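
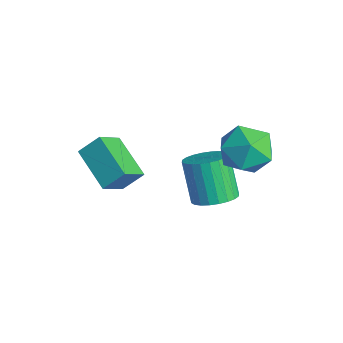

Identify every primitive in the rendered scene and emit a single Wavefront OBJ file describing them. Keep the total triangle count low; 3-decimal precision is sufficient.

v 1.698 1.268 -3.627
v 2.416 1.739 -3.22
v 1.4 1.843 -1.547
v 0.682 1.372 -1.953
v 2.215 2.018 -3.359
v 1.2 2.123 -1.686
v 1.936 2.183 -3.539
v 0.921 2.287 -1.866
v 1.621 2.209 -3.732
v 0.605 2.313 -2.059
v 1.317 2.091 -3.909
v 0.301 2.195 -2.236
v 1.071 1.848 -4.043
v 0.056 1.952 -2.37
v 0.921 1.517 -4.114
v -0.095 1.621 -2.44
v 0.889 1.148 -4.11
v -0.127 1.252 -2.437
v 0.98 0.797 -4.033
v -0.036 0.901 -2.36
v 1.18 0.517 -3.894
v 0.165 0.622 -2.221
v 1.459 0.353 -3.714
v 0.444 0.457 -2.041
v 1.775 0.327 -3.521
v 0.759 0.431 -1.848
v 2.079 0.445 -3.344
v 1.063 0.549 -1.671
v 2.324 0.688 -3.21
v 1.309 0.792 -1.537
v 2.475 1.019 -3.14
v 1.459 1.123 -1.466
v 2.507 1.388 -3.143
v 1.491 1.492 -1.47
v -1.562 -2.171 -1.99
v -1.093 -3.212 -1.064
v -1.309 -1.364 -1.21
v -0.841 -2.406 -0.284
v 0.301 -2.014 -2.756
v 0.769 -3.056 -1.83
v 0.553 -1.208 -1.976
v 1.022 -2.249 -1.05
v 2.819 2.128 1.374
v 3.857 2.3 1.926
v 3.543 0.58 0.494
v 4.581 0.752 1.046
v 3.628 0.409 1.667
v 3.18 1.366 2.211
v 4.22 1.514 0.209
v 3.772 2.471 0.753
v 4.723 1.92 1.206
v 4.357 1.238 2.107
v 3.043 1.642 0.313
v 2.677 0.96 1.214
f 2 1 5
f 2 5 3
f 3 5 6
f 3 6 4
f 5 1 7
f 5 7 6
f 6 7 8
f 6 8 4
f 7 1 9
f 7 9 8
f 8 9 10
f 8 10 4
f 9 1 11
f 9 11 10
f 10 11 12
f 10 12 4
f 11 1 13
f 11 13 12
f 12 13 14
f 12 14 4
f 13 1 15
f 13 15 14
f 14 15 16
f 14 16 4
f 15 1 17
f 15 17 16
f 16 17 18
f 16 18 4
f 17 1 19
f 17 19 18
f 18 19 20
f 18 20 4
f 19 1 21
f 19 21 20
f 20 21 22
f 20 22 4
f 21 1 23
f 21 23 22
f 22 23 24
f 22 24 4
f 23 1 25
f 23 25 24
f 24 25 26
f 24 26 4
f 25 1 27
f 25 27 26
f 26 27 28
f 26 28 4
f 27 1 29
f 27 29 28
f 28 29 30
f 28 30 4
f 29 1 31
f 29 31 30
f 30 31 32
f 30 32 4
f 31 1 33
f 31 33 32
f 32 33 34
f 32 34 4
f 33 1 2
f 33 2 34
f 34 2 3
f 34 3 4
f 36 38 35
f 39 36 35
f 35 38 37
f 37 39 35
f 36 42 38
f 40 36 39
f 40 42 36
f 38 42 37
f 41 39 37
f 37 42 41
f 41 40 39
f 42 40 41
f 43 54 48
f 43 48 44
f 43 44 50
f 43 50 53
f 43 53 54
f 44 48 52
f 48 54 47
f 54 53 45
f 53 50 49
f 50 44 51
f 46 52 47
f 46 47 45
f 46 45 49
f 46 49 51
f 46 51 52
f 47 52 48
f 45 47 54
f 49 45 53
f 51 49 50
f 52 51 44



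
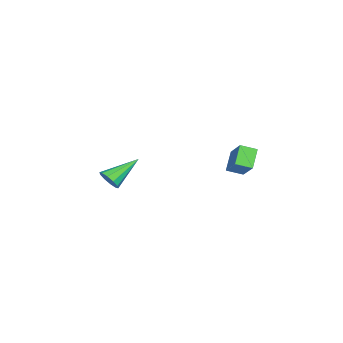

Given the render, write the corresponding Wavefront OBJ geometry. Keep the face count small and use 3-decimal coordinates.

v -2.089 -3.392 -3.438
v -1.516 -3.088 -3.232
v -3.171 -2.068 -2.382
v -1.639 -2.904 -3.589
v -1.934 -2.906 -3.888
v -2.288 -3.094 -4.016
v -2.566 -3.396 -3.922
v -2.661 -3.696 -3.644
v -2.538 -3.88 -3.287
v -2.243 -3.877 -2.987
v -1.889 -3.69 -2.86
v -1.611 -3.388 -2.953
v 1.146 2.678 -0.929
v 0.298 2.825 -0.078
v 0.994 3.484 -1.22
v 0.145 3.631 -0.369
v 2.135 3.189 -0.031
v 1.286 3.336 0.82
v 1.982 3.995 -0.322
v 1.134 4.142 0.529
f 2 1 4
f 2 4 3
f 4 1 5
f 4 5 3
f 5 1 6
f 5 6 3
f 6 1 7
f 6 7 3
f 7 1 8
f 7 8 3
f 8 1 9
f 8 9 3
f 9 1 10
f 9 10 3
f 10 1 11
f 10 11 3
f 11 1 12
f 11 12 3
f 12 1 2
f 12 2 3
f 14 16 13
f 17 14 13
f 13 16 15
f 15 17 13
f 14 20 16
f 18 14 17
f 18 20 14
f 16 20 15
f 19 17 15
f 15 20 19
f 19 18 17
f 20 18 19



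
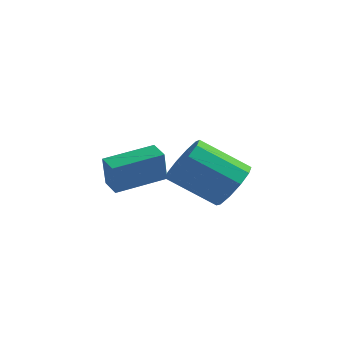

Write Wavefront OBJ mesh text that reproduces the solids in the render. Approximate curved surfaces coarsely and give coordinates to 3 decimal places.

v 0.413 2.556 -3.142
v 0.844 2.988 -2.312
v -0.763 2.277 -1.108
v -1.193 1.844 -1.938
v 0.455 3.416 -2.578
v -1.152 2.705 -1.374
v 0.05 3.516 -3.059
v -1.557 2.805 -1.855
v -0.215 3.249 -3.572
v -1.822 2.537 -2.368
v -0.241 2.717 -3.921
v -1.848 2.005 -2.717
v -0.017 2.123 -3.972
v -1.624 1.412 -2.768
v 0.372 1.695 -3.706
v -1.235 0.984 -2.502
v 0.777 1.595 -3.225
v -0.83 0.884 -2.021
v 1.042 1.863 -2.712
v -0.565 1.151 -1.508
v 1.068 2.395 -2.363
v -0.539 1.683 -1.159
v -4.685 2.522 -3.923
v -4.544 2.095 -2.597
v -3.531 4.12 -3.531
v -3.39 3.693 -2.205
v -4.01 2.087 -4.135
v -3.869 1.66 -2.809
v -2.856 3.685 -3.743
v -2.715 3.258 -2.417
f 2 1 5
f 2 5 3
f 3 5 6
f 3 6 4
f 5 1 7
f 5 7 6
f 6 7 8
f 6 8 4
f 7 1 9
f 7 9 8
f 8 9 10
f 8 10 4
f 9 1 11
f 9 11 10
f 10 11 12
f 10 12 4
f 11 1 13
f 11 13 12
f 12 13 14
f 12 14 4
f 13 1 15
f 13 15 14
f 14 15 16
f 14 16 4
f 15 1 17
f 15 17 16
f 16 17 18
f 16 18 4
f 17 1 19
f 17 19 18
f 18 19 20
f 18 20 4
f 19 1 21
f 19 21 20
f 20 21 22
f 20 22 4
f 21 1 2
f 21 2 22
f 22 2 3
f 22 3 4
f 24 26 23
f 27 24 23
f 23 26 25
f 25 27 23
f 24 30 26
f 28 24 27
f 28 30 24
f 26 30 25
f 29 27 25
f 25 30 29
f 29 28 27
f 30 28 29



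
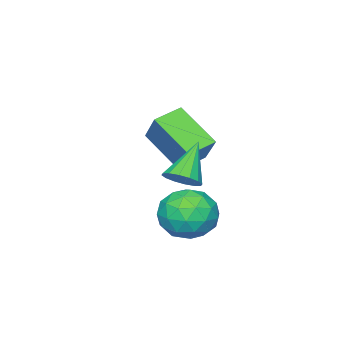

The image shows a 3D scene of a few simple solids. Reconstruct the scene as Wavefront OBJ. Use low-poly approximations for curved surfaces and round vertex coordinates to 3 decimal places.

v 3.024 3.561 -2.5
v 4.207 3.547 -2.303
v 2.853 1.853 -1.597
v 4.036 1.839 -1.4
v 3.342 2.632 -0.828
v 3.448 3.687 -1.386
v 3.612 1.713 -2.514
v 3.718 2.768 -3.072
v 4.57 2.404 -2.312
v 4.403 2.973 -1.27
v 2.657 2.427 -2.63
v 2.49 2.996 -1.588
v 3.631 3.704 -2.481
v 3.429 1.696 -1.419
v 3.022 2.162 -1.083
v 3.717 2.154 -0.967
v 3.185 3.786 -1.942
v 3.879 3.778 -1.826
v 3.371 3.24 -0.959
v 3.181 1.622 -2.074
v 3.875 1.614 -1.958
v 3.343 3.246 -2.933
v 4.038 3.238 -2.817
v 3.689 2.16 -2.941
v 4.539 3.024 -2.37
v 4.438 2.02 -1.839
v 4.189 1.946 -2.494
v 4.252 2.566 -2.822
v 4.441 3.358 -1.758
v 4.34 2.354 -1.227
v 3.933 2.82 -0.89
v 3.995 3.441 -1.219
v 4.654 2.687 -1.763
v 2.72 3.046 -2.673
v 2.619 2.042 -2.142
v 3.065 1.959 -2.681
v 3.127 2.58 -3.01
v 2.622 3.38 -2.061
v 2.521 2.376 -1.53
v 2.808 2.834 -1.078
v 2.871 3.454 -1.406
v 2.406 2.713 -2.137
v 0.106 -0.578 -1.94
v 0.05 -2.324 -0.619
v -1.116 -0.287 -1.608
v -1.173 -2.032 -0.286
v 0.693 0.392 -0.634
v 0.636 -1.353 0.688
v -0.53 0.684 -0.301
v -0.586 -1.062 1.02
v 4.331 3.073 0.165
v 4.899 2.974 0.645
v 3.129 2.827 1.535
v 4.828 3.356 0.651
v 4.623 3.662 0.527
v 4.341 3.81 0.306
v 4.056 3.761 0.047
v 3.845 3.527 -0.181
v 3.764 3.172 -0.315
v 3.835 2.791 -0.322
v 4.04 2.485 -0.197
v 4.322 2.337 0.024
v 4.607 2.386 0.283
v 4.818 2.619 0.51
f 1 38 17
f 38 12 41
f 17 41 6
f 38 41 17
f 1 17 13
f 17 6 18
f 13 18 2
f 17 18 13
f 1 13 22
f 13 2 23
f 22 23 8
f 13 23 22
f 1 22 34
f 22 8 37
f 34 37 11
f 22 37 34
f 1 34 38
f 34 11 42
f 38 42 12
f 34 42 38
f 2 18 29
f 18 6 32
f 29 32 10
f 18 32 29
f 6 41 19
f 41 12 40
f 19 40 5
f 41 40 19
f 12 42 39
f 42 11 35
f 39 35 3
f 42 35 39
f 11 37 36
f 37 8 24
f 36 24 7
f 37 24 36
f 8 23 28
f 23 2 25
f 28 25 9
f 23 25 28
f 4 30 16
f 30 10 31
f 16 31 5
f 30 31 16
f 4 16 14
f 16 5 15
f 14 15 3
f 16 15 14
f 4 14 21
f 14 3 20
f 21 20 7
f 14 20 21
f 4 21 26
f 21 7 27
f 26 27 9
f 21 27 26
f 4 26 30
f 26 9 33
f 30 33 10
f 26 33 30
f 5 31 19
f 31 10 32
f 19 32 6
f 31 32 19
f 3 15 39
f 15 5 40
f 39 40 12
f 15 40 39
f 7 20 36
f 20 3 35
f 36 35 11
f 20 35 36
f 9 27 28
f 27 7 24
f 28 24 8
f 27 24 28
f 10 33 29
f 33 9 25
f 29 25 2
f 33 25 29
f 44 46 43
f 47 44 43
f 43 46 45
f 45 47 43
f 44 50 46
f 48 44 47
f 48 50 44
f 46 50 45
f 49 47 45
f 45 50 49
f 49 48 47
f 50 48 49
f 52 51 54
f 52 54 53
f 54 51 55
f 54 55 53
f 55 51 56
f 55 56 53
f 56 51 57
f 56 57 53
f 57 51 58
f 57 58 53
f 58 51 59
f 58 59 53
f 59 51 60
f 59 60 53
f 60 51 61
f 60 61 53
f 61 51 62
f 61 62 53
f 62 51 63
f 62 63 53
f 63 51 64
f 63 64 53
f 64 51 52
f 64 52 53



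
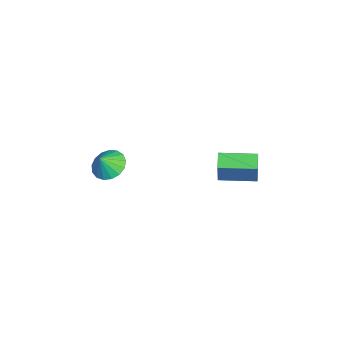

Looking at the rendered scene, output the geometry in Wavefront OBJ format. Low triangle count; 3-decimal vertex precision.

v 0.539 2.064 -1.853
v 1.192 1.959 -0.222
v 0.817 3.984 -1.841
v 1.469 3.879 -0.21
v 1.411 1.941 -2.21
v 2.063 1.836 -0.579
v 1.688 3.861 -2.198
v 2.341 3.756 -0.567
v 1.099 -3.38 -0.831
v 1.894 -2.9 -0.882
v 1.421 -3.82 0.031
v 1.625 -2.635 -0.646
v 1.235 -2.541 -0.453
v 0.815 -2.639 -0.346
v 0.459 -2.907 -0.35
v 0.25 -3.283 -0.465
v 0.236 -3.681 -0.663
v 0.419 -4.01 -0.9
v 0.758 -4.195 -1.121
v 1.176 -4.193 -1.275
v 1.576 -4.005 -1.328
v 1.866 -3.673 -1.267
v 1.981 -3.274 -1.106
f 2 4 1
f 5 2 1
f 1 4 3
f 3 5 1
f 2 8 4
f 6 2 5
f 6 8 2
f 4 8 3
f 7 5 3
f 3 8 7
f 7 6 5
f 8 6 7
f 10 9 12
f 10 12 11
f 12 9 13
f 12 13 11
f 13 9 14
f 13 14 11
f 14 9 15
f 14 15 11
f 15 9 16
f 15 16 11
f 16 9 17
f 16 17 11
f 17 9 18
f 17 18 11
f 18 9 19
f 18 19 11
f 19 9 20
f 19 20 11
f 20 9 21
f 20 21 11
f 21 9 22
f 21 22 11
f 22 9 23
f 22 23 11
f 23 9 10
f 23 10 11



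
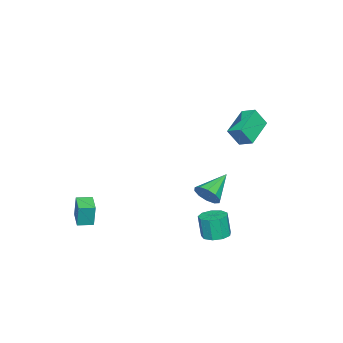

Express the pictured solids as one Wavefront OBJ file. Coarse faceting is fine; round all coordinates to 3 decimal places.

v -5.018 2.793 0.557
v -4.833 3.683 0.949
v -3.076 2.701 -0.151
v -2.891 3.591 0.241
v -4.629 2.209 1.699
v -4.444 3.099 2.091
v -2.687 2.117 0.991
v -2.502 3.007 1.383
v 0.606 2.313 -2.431
v 1.047 2.538 -1.716
v -1.086 2.767 -1.529
v 0.999 2.975 -2.026
v 0.801 3.159 -2.49
v 0.528 3.02 -2.932
v 0.285 2.612 -3.183
v 0.164 2.089 -3.146
v 0.212 1.652 -2.837
v 0.411 1.468 -2.372
v 0.683 1.606 -1.93
v 0.927 2.015 -1.68
v 2.957 -4.739 -4.42
v 3.05 -4.563 -2.953
v 2.428 -3.964 -4.48
v 2.521 -3.788 -3.013
v 3.979 -4.052 -4.567
v 4.072 -3.876 -3.1
v 3.45 -3.277 -4.627
v 3.543 -3.101 -3.16
v 2.941 3.849 -3.914
v 3.748 3.975 -3.847
v 3.667 3.737 -2.419
v 2.859 3.611 -2.486
v 3.472 4.459 -3.782
v 3.391 4.221 -2.354
v 2.948 4.658 -3.779
v 2.866 4.42 -2.351
v 2.42 4.478 -3.839
v 2.338 4.24 -2.411
v 2.136 4.004 -3.934
v 2.054 3.766 -2.506
v 2.228 3.457 -4.02
v 2.147 3.219 -2.592
v 2.654 3.094 -4.056
v 2.573 2.856 -2.628
v 3.214 3.084 -4.026
v 3.133 2.846 -2.598
v 3.646 3.432 -3.943
v 3.565 3.194 -2.515
f 2 4 1
f 5 2 1
f 1 4 3
f 3 5 1
f 2 8 4
f 6 2 5
f 6 8 2
f 4 8 3
f 7 5 3
f 3 8 7
f 7 6 5
f 8 6 7
f 10 9 12
f 10 12 11
f 12 9 13
f 12 13 11
f 13 9 14
f 13 14 11
f 14 9 15
f 14 15 11
f 15 9 16
f 15 16 11
f 16 9 17
f 16 17 11
f 17 9 18
f 17 18 11
f 18 9 19
f 18 19 11
f 19 9 20
f 19 20 11
f 20 9 10
f 20 10 11
f 22 24 21
f 25 22 21
f 21 24 23
f 23 25 21
f 22 28 24
f 26 22 25
f 26 28 22
f 24 28 23
f 27 25 23
f 23 28 27
f 27 26 25
f 28 26 27
f 30 29 33
f 30 33 31
f 31 33 34
f 31 34 32
f 33 29 35
f 33 35 34
f 34 35 36
f 34 36 32
f 35 29 37
f 35 37 36
f 36 37 38
f 36 38 32
f 37 29 39
f 37 39 38
f 38 39 40
f 38 40 32
f 39 29 41
f 39 41 40
f 40 41 42
f 40 42 32
f 41 29 43
f 41 43 42
f 42 43 44
f 42 44 32
f 43 29 45
f 43 45 44
f 44 45 46
f 44 46 32
f 45 29 47
f 45 47 46
f 46 47 48
f 46 48 32
f 47 29 30
f 47 30 48
f 48 30 31
f 48 31 32



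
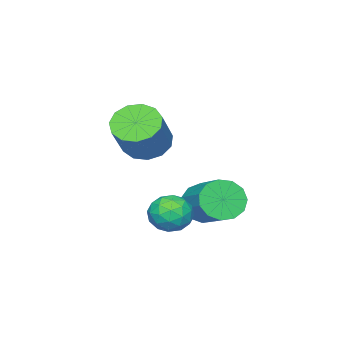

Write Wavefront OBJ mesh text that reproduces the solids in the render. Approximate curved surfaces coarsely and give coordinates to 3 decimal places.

v 1.925 -2.291 0.99
v 2.582 -2.314 0.42
v 3.673 -1.872 1.66
v 3.015 -1.849 2.23
v 2.407 -1.857 0.411
v 3.497 -1.414 1.651
v 2.079 -1.537 0.585
v 3.169 -1.094 1.825
v 1.702 -1.457 0.888
v 2.792 -1.014 2.128
v 1.395 -1.642 1.223
v 2.486 -1.199 2.463
v 1.257 -2.033 1.484
v 2.348 -1.59 2.725
v 1.331 -2.506 1.589
v 2.422 -2.063 2.829
v 1.593 -2.911 1.503
v 2.684 -2.468 2.743
v 1.961 -3.12 1.254
v 3.051 -2.677 2.494
v 2.317 -3.065 0.921
v 3.407 -2.622 2.162
v 2.548 -2.765 0.611
v 3.639 -2.322 1.851
v 0.768 -0.807 -1.808
v 1.442 -0.907 -2.298
v 2.167 0.366 -1.562
v 1.492 0.467 -1.072
v 1.154 -0.611 -2.528
v 1.879 0.663 -1.791
v 0.743 -0.376 -2.529
v 1.468 0.898 -1.793
v 0.34 -0.278 -2.301
v 1.064 0.995 -1.565
v 0.072 -0.348 -1.917
v 0.797 0.925 -1.18
v 0.026 -0.564 -1.498
v 0.75 0.71 -0.762
v 0.215 -0.857 -1.178
v 0.939 0.417 -0.441
v 0.579 -1.134 -1.058
v 1.304 0.14 -0.321
v 1.004 -1.307 -1.176
v 1.728 -0.033 -0.439
v 1.353 -1.321 -1.495
v 2.078 -0.048 -0.758
v 1.517 -1.172 -1.913
v 2.241 0.101 -1.177
v 2.743 0.282 -1.382
v 3.508 0.286 -1.573
v 2.832 -0.946 -1.047
v 3.597 -0.942 -1.238
v 3.346 -0.536 -0.611
v 3.291 0.223 -0.818
v 3.049 -0.883 -1.802
v 2.994 -0.124 -2.009
v 3.697 -0.435 -1.833
v 3.881 -0.22 -1.096
v 2.459 -0.44 -1.524
v 2.643 -0.225 -0.787
v 3.118 0.392 -1.507
v 3.222 -1.052 -1.113
v 3.074 -0.813 -0.744
v 3.524 -0.811 -0.857
v 2.99 0.355 -1.063
v 3.44 0.357 -1.175
v 3.344 -0.126 -0.61
v 2.9 -1.017 -1.445
v 3.35 -1.015 -1.557
v 2.816 0.151 -1.763
v 3.266 0.153 -1.876
v 2.996 -0.534 -2.01
v 3.679 -0.03 -1.772
v 3.731 -0.751 -1.575
v 3.409 -0.716 -1.907
v 3.377 -0.27 -2.028
v 3.786 0.096 -1.339
v 3.839 -0.626 -1.142
v 3.691 -0.387 -0.773
v 3.659 0.059 -0.895
v 3.898 -0.327 -1.492
v 2.501 -0.034 -1.478
v 2.554 -0.756 -1.281
v 2.681 -0.719 -1.725
v 2.649 -0.273 -1.847
v 2.609 0.091 -1.045
v 2.661 -0.63 -0.848
v 2.963 -0.39 -0.592
v 2.931 0.056 -0.713
v 2.442 -0.333 -1.128
f 2 1 5
f 2 5 3
f 3 5 6
f 3 6 4
f 5 1 7
f 5 7 6
f 6 7 8
f 6 8 4
f 7 1 9
f 7 9 8
f 8 9 10
f 8 10 4
f 9 1 11
f 9 11 10
f 10 11 12
f 10 12 4
f 11 1 13
f 11 13 12
f 12 13 14
f 12 14 4
f 13 1 15
f 13 15 14
f 14 15 16
f 14 16 4
f 15 1 17
f 15 17 16
f 16 17 18
f 16 18 4
f 17 1 19
f 17 19 18
f 18 19 20
f 18 20 4
f 19 1 21
f 19 21 20
f 20 21 22
f 20 22 4
f 21 1 23
f 21 23 22
f 22 23 24
f 22 24 4
f 23 1 2
f 23 2 24
f 24 2 3
f 24 3 4
f 26 25 29
f 26 29 27
f 27 29 30
f 27 30 28
f 29 25 31
f 29 31 30
f 30 31 32
f 30 32 28
f 31 25 33
f 31 33 32
f 32 33 34
f 32 34 28
f 33 25 35
f 33 35 34
f 34 35 36
f 34 36 28
f 35 25 37
f 35 37 36
f 36 37 38
f 36 38 28
f 37 25 39
f 37 39 38
f 38 39 40
f 38 40 28
f 39 25 41
f 39 41 40
f 40 41 42
f 40 42 28
f 41 25 43
f 41 43 42
f 42 43 44
f 42 44 28
f 43 25 45
f 43 45 44
f 44 45 46
f 44 46 28
f 45 25 47
f 45 47 46
f 46 47 48
f 46 48 28
f 47 25 26
f 47 26 48
f 48 26 27
f 48 27 28
f 49 86 65
f 86 60 89
f 65 89 54
f 86 89 65
f 49 65 61
f 65 54 66
f 61 66 50
f 65 66 61
f 49 61 70
f 61 50 71
f 70 71 56
f 61 71 70
f 49 70 82
f 70 56 85
f 82 85 59
f 70 85 82
f 49 82 86
f 82 59 90
f 86 90 60
f 82 90 86
f 50 66 77
f 66 54 80
f 77 80 58
f 66 80 77
f 54 89 67
f 89 60 88
f 67 88 53
f 89 88 67
f 60 90 87
f 90 59 83
f 87 83 51
f 90 83 87
f 59 85 84
f 85 56 72
f 84 72 55
f 85 72 84
f 56 71 76
f 71 50 73
f 76 73 57
f 71 73 76
f 52 78 64
f 78 58 79
f 64 79 53
f 78 79 64
f 52 64 62
f 64 53 63
f 62 63 51
f 64 63 62
f 52 62 69
f 62 51 68
f 69 68 55
f 62 68 69
f 52 69 74
f 69 55 75
f 74 75 57
f 69 75 74
f 52 74 78
f 74 57 81
f 78 81 58
f 74 81 78
f 53 79 67
f 79 58 80
f 67 80 54
f 79 80 67
f 51 63 87
f 63 53 88
f 87 88 60
f 63 88 87
f 55 68 84
f 68 51 83
f 84 83 59
f 68 83 84
f 57 75 76
f 75 55 72
f 76 72 56
f 75 72 76
f 58 81 77
f 81 57 73
f 77 73 50
f 81 73 77



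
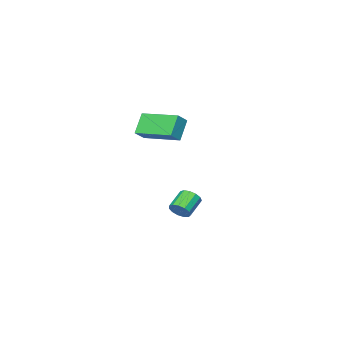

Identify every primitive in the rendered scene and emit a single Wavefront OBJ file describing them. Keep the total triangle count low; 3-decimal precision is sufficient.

v -1.482 -3.523 3.587
v -0.803 -3.45 4.126
v -1.967 -1.412 3.913
v -1.288 -1.34 4.453
v -0.692 -3.18 2.547
v -0.013 -3.108 3.087
v -1.177 -1.07 2.874
v -0.498 -0.997 3.413
v -3.239 -3.302 -3.447
v -2.888 -3.442 -2.93
v -3.93 -3.718 -2.297
v -4.281 -3.578 -2.813
v -2.967 -3.091 -2.907
v -4.009 -3.367 -2.274
v -3.132 -2.807 -3.056
v -4.174 -3.083 -2.422
v -3.332 -2.68 -3.328
v -4.373 -2.956 -2.695
v -3.502 -2.751 -3.638
v -4.543 -3.027 -3.005
v -3.588 -2.997 -3.888
v -4.63 -3.272 -3.254
v -3.564 -3.339 -3.997
v -4.606 -3.615 -3.363
v -3.437 -3.67 -3.932
v -4.478 -3.946 -3.298
v -3.247 -3.884 -3.712
v -4.288 -4.16 -3.079
v -3.054 -3.914 -3.409
v -4.096 -4.189 -2.775
v -2.92 -3.749 -3.117
v -3.962 -4.024 -2.484
f 2 4 1
f 5 2 1
f 1 4 3
f 3 5 1
f 2 8 4
f 6 2 5
f 6 8 2
f 4 8 3
f 7 5 3
f 3 8 7
f 7 6 5
f 8 6 7
f 10 9 13
f 10 13 11
f 11 13 14
f 11 14 12
f 13 9 15
f 13 15 14
f 14 15 16
f 14 16 12
f 15 9 17
f 15 17 16
f 16 17 18
f 16 18 12
f 17 9 19
f 17 19 18
f 18 19 20
f 18 20 12
f 19 9 21
f 19 21 20
f 20 21 22
f 20 22 12
f 21 9 23
f 21 23 22
f 22 23 24
f 22 24 12
f 23 9 25
f 23 25 24
f 24 25 26
f 24 26 12
f 25 9 27
f 25 27 26
f 26 27 28
f 26 28 12
f 27 9 29
f 27 29 28
f 28 29 30
f 28 30 12
f 29 9 31
f 29 31 30
f 30 31 32
f 30 32 12
f 31 9 10
f 31 10 32
f 32 10 11
f 32 11 12



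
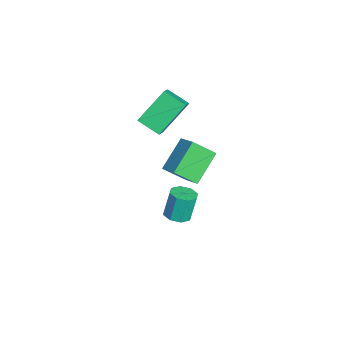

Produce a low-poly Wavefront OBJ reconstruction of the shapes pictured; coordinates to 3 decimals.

v 2.731 2.631 1.385
v 2.768 1.515 2.31
v 1.519 3.565 2.562
v 1.557 2.449 3.487
v 3.703 3.151 1.973
v 3.741 2.035 2.898
v 2.492 4.085 3.15
v 2.529 2.969 4.075
v 0.692 2.3 -3.405
v 1.408 2.463 -3.315
v 1.145 2.803 -1.826
v 0.428 2.64 -1.915
v 1.101 2.913 -3.472
v 0.838 3.252 -1.983
v 0.554 3.004 -3.589
v 0.291 3.343 -2.1
v 0.088 2.682 -3.598
v -0.175 3.022 -2.109
v -0.025 2.137 -3.494
v -0.288 2.477 -2.005
v 0.282 1.688 -3.337
v 0.019 2.027 -1.848
v 0.829 1.597 -3.22
v 0.566 1.936 -1.731
v 1.295 1.918 -3.211
v 1.032 2.258 -1.722
v -1.501 0.603 2.367
v -0.538 0.405 3.073
v -2.332 1.939 3.877
v -1.369 1.741 4.582
v -0.871 1.639 1.798
v 0.092 1.441 2.503
v -1.702 2.975 3.307
v -0.739 2.777 4.013
f 2 4 1
f 5 2 1
f 1 4 3
f 3 5 1
f 2 8 4
f 6 2 5
f 6 8 2
f 4 8 3
f 7 5 3
f 3 8 7
f 7 6 5
f 8 6 7
f 10 9 13
f 10 13 11
f 11 13 14
f 11 14 12
f 13 9 15
f 13 15 14
f 14 15 16
f 14 16 12
f 15 9 17
f 15 17 16
f 16 17 18
f 16 18 12
f 17 9 19
f 17 19 18
f 18 19 20
f 18 20 12
f 19 9 21
f 19 21 20
f 20 21 22
f 20 22 12
f 21 9 23
f 21 23 22
f 22 23 24
f 22 24 12
f 23 9 25
f 23 25 24
f 24 25 26
f 24 26 12
f 25 9 10
f 25 10 26
f 26 10 11
f 26 11 12
f 28 30 27
f 31 28 27
f 27 30 29
f 29 31 27
f 28 34 30
f 32 28 31
f 32 34 28
f 30 34 29
f 33 31 29
f 29 34 33
f 33 32 31
f 34 32 33



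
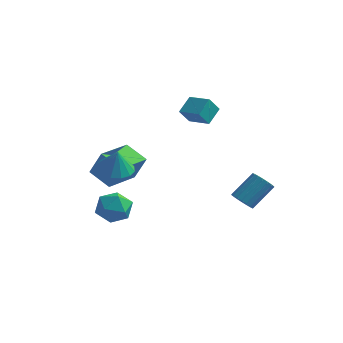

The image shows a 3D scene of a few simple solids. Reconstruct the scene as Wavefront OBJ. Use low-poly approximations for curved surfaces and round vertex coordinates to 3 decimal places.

v -3.003 -0.709 -2.751
v -2.097 -0.312 -2.998
v -2.263 -2.108 -2.282
v -1.357 -1.711 -2.529
v -1.874 -1.344 -1.73
v -2.331 -0.48 -2.019
v -2.029 -1.94 -3.261
v -2.486 -1.076 -3.55
v -1.495 -1.073 -3.313
v -1.399 -0.705 -2.366
v -2.961 -1.715 -2.914
v -2.865 -1.347 -1.967
v 2.968 2.716 -3.178
v 3.512 2.791 -3.595
v 4.216 3.88 -2.48
v 3.672 3.804 -2.062
v 3.321 3.013 -3.69
v 4.026 4.101 -2.575
v 3.061 3.175 -3.684
v 3.765 4.263 -2.569
v 2.782 3.246 -3.578
v 3.486 4.335 -2.463
v 2.539 3.213 -3.392
v 3.244 4.301 -2.277
v 2.382 3.081 -3.164
v 3.087 4.169 -2.049
v 2.341 2.876 -2.938
v 3.045 3.965 -1.823
v 2.424 2.64 -2.76
v 3.128 3.729 -1.645
v 2.614 2.419 -2.665
v 3.319 3.507 -1.55
v 2.875 2.257 -2.671
v 3.579 3.345 -1.556
v 3.154 2.185 -2.777
v 3.858 3.274 -1.662
v 3.396 2.219 -2.963
v 4.101 3.307 -1.848
v 3.553 2.351 -3.191
v 4.258 3.439 -2.076
v 3.595 2.555 -3.417
v 4.299 3.644 -2.302
v -1.639 -2.166 0.733
v -1.004 -2.862 0.549
v -1.421 -2.294 1.967
v -0.739 -2.442 0.546
v -0.714 -1.948 0.593
v -0.938 -1.512 0.677
v -1.349 -1.252 0.777
v -1.838 -1.236 0.864
v -2.273 -1.469 0.917
v -2.539 -1.889 0.92
v -2.563 -2.383 0.873
v -2.34 -2.819 0.788
v -1.929 -3.08 0.689
v -1.44 -3.096 0.601
v -3.852 -0.396 -0.95
v -3.192 -0.409 0.475
v -3.359 1.51 -1.161
v -2.698 1.497 0.263
v -2.622 -0.777 -1.523
v -1.961 -0.79 -0.099
v -2.128 1.129 -1.735
v -1.468 1.116 -0.31
v 0.559 2.928 2.387
v 0.732 3.869 3.024
v -0.666 3.321 2.139
v -0.493 4.263 2.776
v 0.893 3.437 1.544
v 1.066 4.379 2.181
v -0.332 3.831 1.296
v -0.159 4.772 1.933
f 1 12 6
f 1 6 2
f 1 2 8
f 1 8 11
f 1 11 12
f 2 6 10
f 6 12 5
f 12 11 3
f 11 8 7
f 8 2 9
f 4 10 5
f 4 5 3
f 4 3 7
f 4 7 9
f 4 9 10
f 5 10 6
f 3 5 12
f 7 3 11
f 9 7 8
f 10 9 2
f 14 13 17
f 14 17 15
f 15 17 18
f 15 18 16
f 17 13 19
f 17 19 18
f 18 19 20
f 18 20 16
f 19 13 21
f 19 21 20
f 20 21 22
f 20 22 16
f 21 13 23
f 21 23 22
f 22 23 24
f 22 24 16
f 23 13 25
f 23 25 24
f 24 25 26
f 24 26 16
f 25 13 27
f 25 27 26
f 26 27 28
f 26 28 16
f 27 13 29
f 27 29 28
f 28 29 30
f 28 30 16
f 29 13 31
f 29 31 30
f 30 31 32
f 30 32 16
f 31 13 33
f 31 33 32
f 32 33 34
f 32 34 16
f 33 13 35
f 33 35 34
f 34 35 36
f 34 36 16
f 35 13 37
f 35 37 36
f 36 37 38
f 36 38 16
f 37 13 39
f 37 39 38
f 38 39 40
f 38 40 16
f 39 13 41
f 39 41 40
f 40 41 42
f 40 42 16
f 41 13 14
f 41 14 42
f 42 14 15
f 42 15 16
f 44 43 46
f 44 46 45
f 46 43 47
f 46 47 45
f 47 43 48
f 47 48 45
f 48 43 49
f 48 49 45
f 49 43 50
f 49 50 45
f 50 43 51
f 50 51 45
f 51 43 52
f 51 52 45
f 52 43 53
f 52 53 45
f 53 43 54
f 53 54 45
f 54 43 55
f 54 55 45
f 55 43 56
f 55 56 45
f 56 43 44
f 56 44 45
f 58 60 57
f 61 58 57
f 57 60 59
f 59 61 57
f 58 64 60
f 62 58 61
f 62 64 58
f 60 64 59
f 63 61 59
f 59 64 63
f 63 62 61
f 64 62 63
f 66 68 65
f 69 66 65
f 65 68 67
f 67 69 65
f 66 72 68
f 70 66 69
f 70 72 66
f 68 72 67
f 71 69 67
f 67 72 71
f 71 70 69
f 72 70 71



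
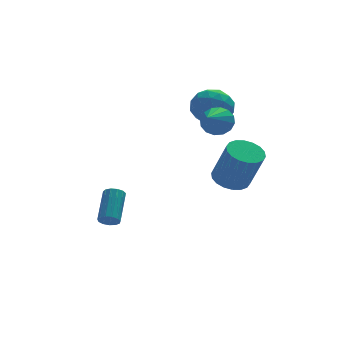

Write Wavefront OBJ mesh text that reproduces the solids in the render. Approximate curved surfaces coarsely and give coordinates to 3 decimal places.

v 2.74 -1.149 1.967
v 3.19 -1.702 1.604
v 1.86 -2.431 2.833
v 3.395 -1.609 1.952
v 3.424 -1.392 2.303
v 3.271 -1.11 2.565
v 2.975 -0.839 2.667
v 2.617 -0.65 2.581
v 2.291 -0.595 2.331
v 2.086 -0.689 1.983
v 2.056 -0.906 1.632
v 2.21 -1.188 1.37
v 2.506 -1.459 1.268
v 2.864 -1.648 1.354
v 2.74 -3.147 -0.66
v 3.273 -2.448 -0.519
v 3.713 -3.174 1.402
v 3.18 -3.873 1.26
v 2.921 -2.319 -0.389
v 3.362 -3.045 1.532
v 2.534 -2.354 -0.313
v 2.975 -3.08 1.607
v 2.188 -2.545 -0.306
v 2.628 -3.271 1.614
v 1.951 -2.856 -0.369
v 2.391 -3.582 1.551
v 1.87 -3.225 -0.49
v 2.31 -3.951 1.431
v 1.961 -3.578 -0.645
v 2.402 -4.304 1.276
v 2.207 -3.846 -0.802
v 2.647 -4.572 1.119
v 2.558 -3.975 -0.932
v 2.999 -4.701 0.989
v 2.945 -3.94 -1.007
v 3.386 -4.666 0.913
v 3.292 -3.749 -1.014
v 3.732 -4.475 0.906
v 3.529 -3.438 -0.951
v 3.969 -4.164 0.969
v 3.61 -3.069 -0.831
v 4.05 -3.795 1.09
v 3.518 -2.716 -0.676
v 3.959 -3.442 1.245
v -2.112 -0.721 -3.825
v -1.783 -0.585 -4.204
v -1.179 0.776 -3.194
v -1.508 0.641 -2.815
v -2.031 -0.438 -4.254
v -1.427 0.923 -3.244
v -2.305 -0.381 -4.168
v -1.701 0.981 -3.157
v -2.518 -0.431 -3.973
v -1.914 0.93 -2.962
v -2.602 -0.574 -3.731
v -1.998 0.788 -2.72
v -2.53 -0.763 -3.519
v -1.926 0.599 -2.508
v -2.326 -0.939 -3.404
v -1.722 0.423 -2.394
v -2.053 -1.045 -3.423
v -1.449 0.316 -2.413
v -1.8 -1.049 -3.57
v -1.196 0.313 -2.559
v -1.645 -0.948 -3.798
v -1.041 0.413 -2.787
v -1.639 -0.776 -4.034
v -1.035 0.586 -3.024
v 3.86 2.395 2.216
v 4.397 1.543 1.79
v 2.383 1.877 1.39
v 2.92 1.025 0.964
v 2.713 1.06 2.038
v 3.626 1.38 2.548
v 3.154 2.04 0.632
v 4.067 2.36 1.142
v 3.961 1.323 0.811
v 3.688 0.718 1.68
v 3.092 2.702 1.5
v 2.819 2.097 2.369
v 4.258 2.014 2.075
v 2.522 1.406 1.105
v 2.4 1.426 1.736
v 2.715 0.925 1.485
v 3.805 1.919 2.521
v 4.12 1.418 2.27
v 3.13 1.134 2.416
v 2.66 2.002 0.91
v 2.975 1.501 0.659
v 4.065 2.495 1.695
v 4.38 1.994 1.444
v 3.65 2.286 0.764
v 4.317 1.384 1.25
v 3.449 1.08 0.765
v 3.587 1.677 0.569
v 4.124 1.865 0.869
v 4.157 1.028 1.76
v 3.288 0.724 1.275
v 3.167 0.745 1.906
v 3.703 0.933 2.206
v 3.9 0.899 1.185
v 3.492 2.696 1.905
v 2.623 2.392 1.42
v 3.077 2.487 0.974
v 3.613 2.675 1.274
v 3.331 2.34 2.415
v 2.463 2.036 1.93
v 2.656 1.555 2.311
v 3.193 1.743 2.611
v 2.88 2.521 1.995
f 2 1 4
f 2 4 3
f 4 1 5
f 4 5 3
f 5 1 6
f 5 6 3
f 6 1 7
f 6 7 3
f 7 1 8
f 7 8 3
f 8 1 9
f 8 9 3
f 9 1 10
f 9 10 3
f 10 1 11
f 10 11 3
f 11 1 12
f 11 12 3
f 12 1 13
f 12 13 3
f 13 1 14
f 13 14 3
f 14 1 2
f 14 2 3
f 16 15 19
f 16 19 17
f 17 19 20
f 17 20 18
f 19 15 21
f 19 21 20
f 20 21 22
f 20 22 18
f 21 15 23
f 21 23 22
f 22 23 24
f 22 24 18
f 23 15 25
f 23 25 24
f 24 25 26
f 24 26 18
f 25 15 27
f 25 27 26
f 26 27 28
f 26 28 18
f 27 15 29
f 27 29 28
f 28 29 30
f 28 30 18
f 29 15 31
f 29 31 30
f 30 31 32
f 30 32 18
f 31 15 33
f 31 33 32
f 32 33 34
f 32 34 18
f 33 15 35
f 33 35 34
f 34 35 36
f 34 36 18
f 35 15 37
f 35 37 36
f 36 37 38
f 36 38 18
f 37 15 39
f 37 39 38
f 38 39 40
f 38 40 18
f 39 15 41
f 39 41 40
f 40 41 42
f 40 42 18
f 41 15 43
f 41 43 42
f 42 43 44
f 42 44 18
f 43 15 16
f 43 16 44
f 44 16 17
f 44 17 18
f 46 45 49
f 46 49 47
f 47 49 50
f 47 50 48
f 49 45 51
f 49 51 50
f 50 51 52
f 50 52 48
f 51 45 53
f 51 53 52
f 52 53 54
f 52 54 48
f 53 45 55
f 53 55 54
f 54 55 56
f 54 56 48
f 55 45 57
f 55 57 56
f 56 57 58
f 56 58 48
f 57 45 59
f 57 59 58
f 58 59 60
f 58 60 48
f 59 45 61
f 59 61 60
f 60 61 62
f 60 62 48
f 61 45 63
f 61 63 62
f 62 63 64
f 62 64 48
f 63 45 65
f 63 65 64
f 64 65 66
f 64 66 48
f 65 45 67
f 65 67 66
f 66 67 68
f 66 68 48
f 67 45 46
f 67 46 68
f 68 46 47
f 68 47 48
f 69 106 85
f 106 80 109
f 85 109 74
f 106 109 85
f 69 85 81
f 85 74 86
f 81 86 70
f 85 86 81
f 69 81 90
f 81 70 91
f 90 91 76
f 81 91 90
f 69 90 102
f 90 76 105
f 102 105 79
f 90 105 102
f 69 102 106
f 102 79 110
f 106 110 80
f 102 110 106
f 70 86 97
f 86 74 100
f 97 100 78
f 86 100 97
f 74 109 87
f 109 80 108
f 87 108 73
f 109 108 87
f 80 110 107
f 110 79 103
f 107 103 71
f 110 103 107
f 79 105 104
f 105 76 92
f 104 92 75
f 105 92 104
f 76 91 96
f 91 70 93
f 96 93 77
f 91 93 96
f 72 98 84
f 98 78 99
f 84 99 73
f 98 99 84
f 72 84 82
f 84 73 83
f 82 83 71
f 84 83 82
f 72 82 89
f 82 71 88
f 89 88 75
f 82 88 89
f 72 89 94
f 89 75 95
f 94 95 77
f 89 95 94
f 72 94 98
f 94 77 101
f 98 101 78
f 94 101 98
f 73 99 87
f 99 78 100
f 87 100 74
f 99 100 87
f 71 83 107
f 83 73 108
f 107 108 80
f 83 108 107
f 75 88 104
f 88 71 103
f 104 103 79
f 88 103 104
f 77 95 96
f 95 75 92
f 96 92 76
f 95 92 96
f 78 101 97
f 101 77 93
f 97 93 70
f 101 93 97



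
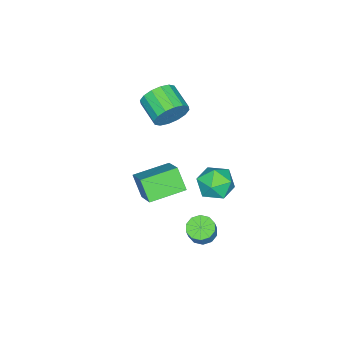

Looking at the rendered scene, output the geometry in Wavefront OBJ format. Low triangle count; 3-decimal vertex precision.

v -1.666 -2.174 3.534
v -1.034 -2.176 4.41
v -1.802 -3.528 4.962
v -2.434 -3.526 4.086
v -1.477 -1.866 4.552
v -2.246 -3.218 5.103
v -1.971 -1.639 4.422
v -2.739 -2.991 4.973
v -2.383 -1.555 4.053
v -3.151 -2.907 4.604
v -2.603 -1.637 3.546
v -3.371 -2.989 4.097
v -2.572 -1.863 3.035
v -3.34 -3.215 3.586
v -2.298 -2.172 2.658
v -3.066 -3.524 3.21
v -1.854 -2.482 2.517
v -2.623 -3.834 3.068
v -1.361 -2.709 2.647
v -2.129 -4.061 3.198
v -0.949 -2.793 3.016
v -1.717 -4.145 3.567
v -0.729 -2.711 3.523
v -1.497 -4.063 4.074
v -0.76 -2.485 4.034
v -1.528 -3.837 4.585
v -0.154 -0.872 -0.657
v -0.546 -1.67 0.539
v 0.987 0.338 0.524
v 0.595 -0.46 1.72
v 1.505 -2.14 -0.96
v 1.113 -2.938 0.236
v 2.646 -0.93 0.221
v 2.254 -1.728 1.417
v 0.372 0.985 -3.497
v 0.928 0.431 -3.697
v 1.385 0.561 -2.783
v 0.828 1.115 -2.583
v 1.096 0.879 -3.844
v 1.553 1.009 -2.93
v 0.987 1.368 -3.859
v 1.444 1.498 -2.945
v 0.643 1.71 -3.736
v 1.1 1.84 -2.822
v 0.195 1.775 -3.521
v 0.652 1.905 -2.607
v -0.185 1.539 -3.297
v 0.272 1.669 -2.383
v -0.353 1.091 -3.15
v 0.104 1.221 -2.236
v -0.244 0.602 -3.135
v 0.213 0.732 -2.221
v 0.1 0.26 -3.258
v 0.557 0.39 -2.344
v 0.548 0.195 -3.473
v 1.005 0.325 -2.559
v -1.896 1.643 -1.059
v -1.307 1.745 -0.045
v -1.313 -0.165 -1.215
v -0.724 -0.063 -0.201
v -1.902 -0.059 -0.201
v -2.262 1.059 -0.104
v -0.358 0.521 -1.156
v -0.718 1.639 -1.059
v -0.356 1.052 -0.104
v -1.31 0.694 0.486
v -1.31 0.886 -1.746
v -2.264 0.528 -1.156
f 2 1 5
f 2 5 3
f 3 5 6
f 3 6 4
f 5 1 7
f 5 7 6
f 6 7 8
f 6 8 4
f 7 1 9
f 7 9 8
f 8 9 10
f 8 10 4
f 9 1 11
f 9 11 10
f 10 11 12
f 10 12 4
f 11 1 13
f 11 13 12
f 12 13 14
f 12 14 4
f 13 1 15
f 13 15 14
f 14 15 16
f 14 16 4
f 15 1 17
f 15 17 16
f 16 17 18
f 16 18 4
f 17 1 19
f 17 19 18
f 18 19 20
f 18 20 4
f 19 1 21
f 19 21 20
f 20 21 22
f 20 22 4
f 21 1 23
f 21 23 22
f 22 23 24
f 22 24 4
f 23 1 25
f 23 25 24
f 24 25 26
f 24 26 4
f 25 1 2
f 25 2 26
f 26 2 3
f 26 3 4
f 28 30 27
f 31 28 27
f 27 30 29
f 29 31 27
f 28 34 30
f 32 28 31
f 32 34 28
f 30 34 29
f 33 31 29
f 29 34 33
f 33 32 31
f 34 32 33
f 36 35 39
f 36 39 37
f 37 39 40
f 37 40 38
f 39 35 41
f 39 41 40
f 40 41 42
f 40 42 38
f 41 35 43
f 41 43 42
f 42 43 44
f 42 44 38
f 43 35 45
f 43 45 44
f 44 45 46
f 44 46 38
f 45 35 47
f 45 47 46
f 46 47 48
f 46 48 38
f 47 35 49
f 47 49 48
f 48 49 50
f 48 50 38
f 49 35 51
f 49 51 50
f 50 51 52
f 50 52 38
f 51 35 53
f 51 53 52
f 52 53 54
f 52 54 38
f 53 35 55
f 53 55 54
f 54 55 56
f 54 56 38
f 55 35 36
f 55 36 56
f 56 36 37
f 56 37 38
f 57 68 62
f 57 62 58
f 57 58 64
f 57 64 67
f 57 67 68
f 58 62 66
f 62 68 61
f 68 67 59
f 67 64 63
f 64 58 65
f 60 66 61
f 60 61 59
f 60 59 63
f 60 63 65
f 60 65 66
f 61 66 62
f 59 61 68
f 63 59 67
f 65 63 64
f 66 65 58



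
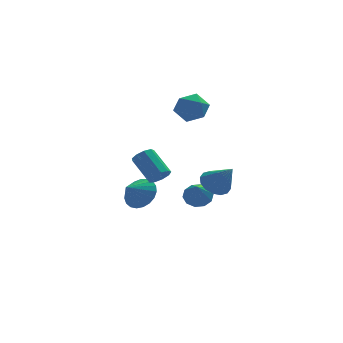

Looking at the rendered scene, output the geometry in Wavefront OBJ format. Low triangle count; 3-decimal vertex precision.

v 2.183 -0.33 -0.706
v 2.976 -0.019 -0.883
v 2.837 -1.25 0.606
v 2.799 0.273 -0.59
v 2.457 0.404 -0.328
v 2.041 0.338 -0.167
v 1.664 0.093 -0.151
v 1.426 -0.266 -0.283
v 1.39 -0.642 -0.529
v 1.567 -0.934 -0.822
v 1.91 -1.065 -1.084
v 2.325 -0.998 -1.245
v 2.702 -0.753 -1.261
v 2.941 -0.395 -1.129
v -1.043 -3.221 1.228
v -0.554 -2.865 1.146
v -1.189 -1.763 2.15
v -1.677 -2.119 2.232
v -0.846 -2.774 0.862
v -1.481 -1.672 1.866
v -1.23 -2.893 0.749
v -1.865 -1.791 1.753
v -1.526 -3.165 0.861
v -2.161 -2.063 1.865
v -1.596 -3.463 1.144
v -2.231 -2.361 2.148
v -1.407 -3.648 1.466
v -2.042 -2.546 2.471
v -1.047 -3.633 1.677
v -1.682 -2.532 2.682
v -0.686 -3.425 1.678
v -1.32 -2.324 2.682
v -0.491 -3.122 1.468
v -1.125 -2.02 2.472
v 1.522 0.719 -1.988
v 2.126 0.319 -2.247
v 1.218 -0.499 -0.812
v 2.28 0.611 -1.904
v 2.143 0.945 -1.593
v 1.77 1.192 -1.433
v 1.301 1.259 -1.485
v 0.917 1.12 -1.729
v 0.764 0.827 -2.071
v 0.9 0.494 -2.382
v 1.274 0.246 -2.542
v 1.742 0.179 -2.49
v 1.924 3.443 3.367
v 2.462 2.619 3.459
v 0.598 2.561 3.221
v 1.136 1.737 3.313
v 1.018 2.339 4.088
v 1.838 2.884 4.178
v 1.222 2.296 2.502
v 2.042 2.841 2.592
v 2.029 1.91 2.924
v 1.903 1.937 3.904
v 1.157 3.243 2.776
v 1.031 3.27 3.756
v -0.906 3.678 -2.977
v -0.174 3.057 -2.631
v -1.734 3.122 -2.223
v -0.148 3.384 -2.362
v -0.252 3.761 -2.199
v -0.47 4.124 -2.171
v -0.763 4.41 -2.282
v -1.081 4.569 -2.513
v -1.369 4.574 -2.825
v -1.576 4.424 -3.163
v -1.668 4.145 -3.469
v -1.628 3.785 -3.69
v -1.464 3.407 -3.788
v -1.202 3.075 -3.745
v -0.89 2.848 -3.57
v -0.581 2.764 -3.293
v -0.327 2.838 -2.961
f 2 1 4
f 2 4 3
f 4 1 5
f 4 5 3
f 5 1 6
f 5 6 3
f 6 1 7
f 6 7 3
f 7 1 8
f 7 8 3
f 8 1 9
f 8 9 3
f 9 1 10
f 9 10 3
f 10 1 11
f 10 11 3
f 11 1 12
f 11 12 3
f 12 1 13
f 12 13 3
f 13 1 14
f 13 14 3
f 14 1 2
f 14 2 3
f 16 15 19
f 16 19 17
f 17 19 20
f 17 20 18
f 19 15 21
f 19 21 20
f 20 21 22
f 20 22 18
f 21 15 23
f 21 23 22
f 22 23 24
f 22 24 18
f 23 15 25
f 23 25 24
f 24 25 26
f 24 26 18
f 25 15 27
f 25 27 26
f 26 27 28
f 26 28 18
f 27 15 29
f 27 29 28
f 28 29 30
f 28 30 18
f 29 15 31
f 29 31 30
f 30 31 32
f 30 32 18
f 31 15 33
f 31 33 32
f 32 33 34
f 32 34 18
f 33 15 16
f 33 16 34
f 34 16 17
f 34 17 18
f 36 35 38
f 36 38 37
f 38 35 39
f 38 39 37
f 39 35 40
f 39 40 37
f 40 35 41
f 40 41 37
f 41 35 42
f 41 42 37
f 42 35 43
f 42 43 37
f 43 35 44
f 43 44 37
f 44 35 45
f 44 45 37
f 45 35 46
f 45 46 37
f 46 35 36
f 46 36 37
f 47 58 52
f 47 52 48
f 47 48 54
f 47 54 57
f 47 57 58
f 48 52 56
f 52 58 51
f 58 57 49
f 57 54 53
f 54 48 55
f 50 56 51
f 50 51 49
f 50 49 53
f 50 53 55
f 50 55 56
f 51 56 52
f 49 51 58
f 53 49 57
f 55 53 54
f 56 55 48
f 60 59 62
f 60 62 61
f 62 59 63
f 62 63 61
f 63 59 64
f 63 64 61
f 64 59 65
f 64 65 61
f 65 59 66
f 65 66 61
f 66 59 67
f 66 67 61
f 67 59 68
f 67 68 61
f 68 59 69
f 68 69 61
f 69 59 70
f 69 70 61
f 70 59 71
f 70 71 61
f 71 59 72
f 71 72 61
f 72 59 73
f 72 73 61
f 73 59 74
f 73 74 61
f 74 59 75
f 74 75 61
f 75 59 60
f 75 60 61



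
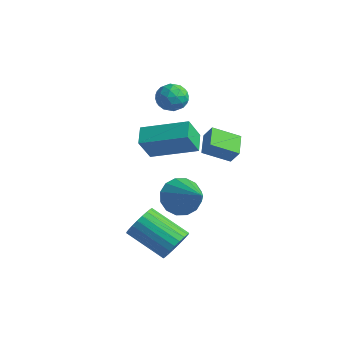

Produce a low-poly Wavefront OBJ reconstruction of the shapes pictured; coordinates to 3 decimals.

v 3.919 -2.515 -2.608
v 4.217 -2.164 -1.917
v 2.578 -2.733 -0.922
v 2.281 -3.085 -1.612
v 4.052 -1.918 -2.047
v 2.413 -2.487 -1.052
v 3.867 -1.762 -2.263
v 2.228 -2.331 -1.268
v 3.69 -1.721 -2.531
v 2.051 -2.291 -1.536
v 3.548 -1.801 -2.811
v 1.909 -2.371 -1.815
v 3.462 -1.99 -3.06
v 1.824 -2.559 -2.064
v 3.446 -2.259 -3.24
v 1.808 -2.828 -2.244
v 3.502 -2.567 -3.323
v 1.864 -3.136 -2.328
v 3.622 -2.867 -3.298
v 1.983 -3.436 -2.303
v 3.787 -3.113 -3.168
v 2.148 -3.682 -2.173
v 3.972 -3.269 -2.952
v 2.333 -3.838 -1.957
v 4.149 -3.309 -2.684
v 2.51 -3.879 -1.689
v 4.291 -3.229 -2.405
v 2.652 -3.799 -1.409
v 4.376 -3.041 -2.156
v 2.738 -3.61 -1.16
v 4.392 -2.772 -1.976
v 2.754 -3.341 -0.98
v 4.336 -2.464 -1.892
v 2.698 -3.033 -0.897
v -0.276 1.917 3.315
v 0.072 1.709 2.638
v -0.832 0.771 3.382
v -0.484 0.563 2.705
v -0.051 0.662 3.357
v 0.292 1.371 3.316
v -1.052 1.109 2.704
v -0.709 1.818 2.663
v -0.408 1.21 2.261
v 0.211 0.933 2.664
v -0.971 1.547 3.356
v -0.352 1.27 3.759
v -0.053 1.914 2.971
v -0.707 0.566 3.049
v -0.452 0.624 3.432
v -0.248 0.502 3.035
v 0.076 1.715 3.369
v 0.281 1.593 2.971
v 0.208 0.977 3.393
v -1.041 0.887 3.049
v -0.836 0.765 2.651
v -0.512 1.978 2.985
v -0.308 1.856 2.588
v -0.968 1.503 2.627
v -0.131 1.498 2.351
v -0.458 0.824 2.391
v -0.792 1.146 2.39
v -0.59 1.562 2.366
v 0.233 1.336 2.588
v -0.094 0.662 2.628
v 0.161 0.72 3.011
v 0.362 1.137 2.986
v -0.049 1.042 2.367
v -0.666 1.818 3.392
v -0.993 1.144 3.432
v -1.122 1.343 3.034
v -0.921 1.76 3.009
v -0.302 1.656 3.629
v -0.629 0.982 3.669
v -0.17 0.918 3.654
v 0.032 1.334 3.63
v -0.711 1.438 3.653
v 0.649 -0.975 0.643
v 0.708 -1.688 1.799
v 0.04 -0.325 1.075
v 0.099 -1.038 2.231
v 2.381 0.218 1.289
v 2.44 -0.495 2.445
v 1.772 0.868 1.721
v 1.831 0.155 2.877
v 2.307 2.181 -0.229
v 1.535 1.179 0.395
v 1.566 3.012 0.189
v 0.794 2.011 0.813
v 2.766 2.249 0.447
v 1.994 1.248 1.071
v 2.025 3.081 0.865
v 1.253 2.079 1.489
v 1.634 -0.105 -1.774
v 2.135 -0.219 -2.644
v 3.426 -0.535 -0.686
v 2.185 0.288 -2.525
v 2.086 0.689 -2.205
v 1.867 0.878 -1.769
v 1.585 0.803 -1.335
v 1.317 0.485 -1.019
v 1.133 0.009 -0.905
v 1.084 -0.497 -1.024
v 1.182 -0.899 -1.344
v 1.401 -1.088 -1.78
v 1.683 -1.013 -2.214
v 1.952 -0.695 -2.53
f 2 1 5
f 2 5 3
f 3 5 6
f 3 6 4
f 5 1 7
f 5 7 6
f 6 7 8
f 6 8 4
f 7 1 9
f 7 9 8
f 8 9 10
f 8 10 4
f 9 1 11
f 9 11 10
f 10 11 12
f 10 12 4
f 11 1 13
f 11 13 12
f 12 13 14
f 12 14 4
f 13 1 15
f 13 15 14
f 14 15 16
f 14 16 4
f 15 1 17
f 15 17 16
f 16 17 18
f 16 18 4
f 17 1 19
f 17 19 18
f 18 19 20
f 18 20 4
f 19 1 21
f 19 21 20
f 20 21 22
f 20 22 4
f 21 1 23
f 21 23 22
f 22 23 24
f 22 24 4
f 23 1 25
f 23 25 24
f 24 25 26
f 24 26 4
f 25 1 27
f 25 27 26
f 26 27 28
f 26 28 4
f 27 1 29
f 27 29 28
f 28 29 30
f 28 30 4
f 29 1 31
f 29 31 30
f 30 31 32
f 30 32 4
f 31 1 33
f 31 33 32
f 32 33 34
f 32 34 4
f 33 1 2
f 33 2 34
f 34 2 3
f 34 3 4
f 35 72 51
f 72 46 75
f 51 75 40
f 72 75 51
f 35 51 47
f 51 40 52
f 47 52 36
f 51 52 47
f 35 47 56
f 47 36 57
f 56 57 42
f 47 57 56
f 35 56 68
f 56 42 71
f 68 71 45
f 56 71 68
f 35 68 72
f 68 45 76
f 72 76 46
f 68 76 72
f 36 52 63
f 52 40 66
f 63 66 44
f 52 66 63
f 40 75 53
f 75 46 74
f 53 74 39
f 75 74 53
f 46 76 73
f 76 45 69
f 73 69 37
f 76 69 73
f 45 71 70
f 71 42 58
f 70 58 41
f 71 58 70
f 42 57 62
f 57 36 59
f 62 59 43
f 57 59 62
f 38 64 50
f 64 44 65
f 50 65 39
f 64 65 50
f 38 50 48
f 50 39 49
f 48 49 37
f 50 49 48
f 38 48 55
f 48 37 54
f 55 54 41
f 48 54 55
f 38 55 60
f 55 41 61
f 60 61 43
f 55 61 60
f 38 60 64
f 60 43 67
f 64 67 44
f 60 67 64
f 39 65 53
f 65 44 66
f 53 66 40
f 65 66 53
f 37 49 73
f 49 39 74
f 73 74 46
f 49 74 73
f 41 54 70
f 54 37 69
f 70 69 45
f 54 69 70
f 43 61 62
f 61 41 58
f 62 58 42
f 61 58 62
f 44 67 63
f 67 43 59
f 63 59 36
f 67 59 63
f 78 80 77
f 81 78 77
f 77 80 79
f 79 81 77
f 78 84 80
f 82 78 81
f 82 84 78
f 80 84 79
f 83 81 79
f 79 84 83
f 83 82 81
f 84 82 83
f 86 88 85
f 89 86 85
f 85 88 87
f 87 89 85
f 86 92 88
f 90 86 89
f 90 92 86
f 88 92 87
f 91 89 87
f 87 92 91
f 91 90 89
f 92 90 91
f 94 93 96
f 94 96 95
f 96 93 97
f 96 97 95
f 97 93 98
f 97 98 95
f 98 93 99
f 98 99 95
f 99 93 100
f 99 100 95
f 100 93 101
f 100 101 95
f 101 93 102
f 101 102 95
f 102 93 103
f 102 103 95
f 103 93 104
f 103 104 95
f 104 93 105
f 104 105 95
f 105 93 106
f 105 106 95
f 106 93 94
f 106 94 95



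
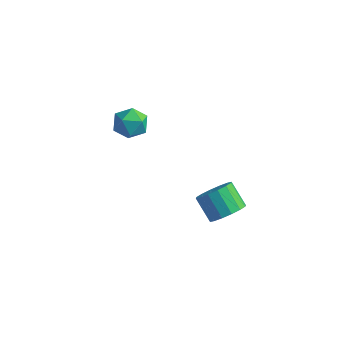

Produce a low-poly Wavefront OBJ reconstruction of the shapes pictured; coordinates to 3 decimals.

v -3.805 3.576 0.33
v -2.933 4.128 0.189
v -3.127 2.852 1.691
v -2.255 3.404 1.55
v -3.132 3.882 1.843
v -3.551 4.33 1.002
v -2.509 2.65 0.878
v -2.928 3.098 0.037
v -2.132 3.555 0.528
v -2.517 4.317 1.124
v -3.543 2.663 0.756
v -3.928 3.425 1.352
v 3.902 1.597 -1.344
v 4.396 1.087 -0.597
v 3.312 1.514 0.41
v 2.818 2.023 -0.336
v 4.6 1.58 -0.586
v 3.516 2.006 0.421
v 4.616 2.077 -0.778
v 3.533 2.503 0.229
v 4.442 2.445 -1.122
v 3.358 2.872 -0.114
v 4.123 2.586 -1.525
v 3.039 3.013 -0.517
v 3.744 2.462 -1.88
v 2.66 2.889 -0.872
v 3.408 2.106 -2.09
v 2.324 2.533 -1.083
v 3.204 1.614 -2.101
v 2.12 2.04 -1.094
v 3.187 1.117 -1.909
v 2.104 1.543 -0.902
v 3.362 0.748 -1.566
v 2.278 1.175 -0.558
v 3.681 0.607 -1.163
v 2.597 1.034 -0.155
v 4.06 0.731 -0.808
v 2.976 1.158 0.2
f 1 12 6
f 1 6 2
f 1 2 8
f 1 8 11
f 1 11 12
f 2 6 10
f 6 12 5
f 12 11 3
f 11 8 7
f 8 2 9
f 4 10 5
f 4 5 3
f 4 3 7
f 4 7 9
f 4 9 10
f 5 10 6
f 3 5 12
f 7 3 11
f 9 7 8
f 10 9 2
f 14 13 17
f 14 17 15
f 15 17 18
f 15 18 16
f 17 13 19
f 17 19 18
f 18 19 20
f 18 20 16
f 19 13 21
f 19 21 20
f 20 21 22
f 20 22 16
f 21 13 23
f 21 23 22
f 22 23 24
f 22 24 16
f 23 13 25
f 23 25 24
f 24 25 26
f 24 26 16
f 25 13 27
f 25 27 26
f 26 27 28
f 26 28 16
f 27 13 29
f 27 29 28
f 28 29 30
f 28 30 16
f 29 13 31
f 29 31 30
f 30 31 32
f 30 32 16
f 31 13 33
f 31 33 32
f 32 33 34
f 32 34 16
f 33 13 35
f 33 35 34
f 34 35 36
f 34 36 16
f 35 13 37
f 35 37 36
f 36 37 38
f 36 38 16
f 37 13 14
f 37 14 38
f 38 14 15
f 38 15 16



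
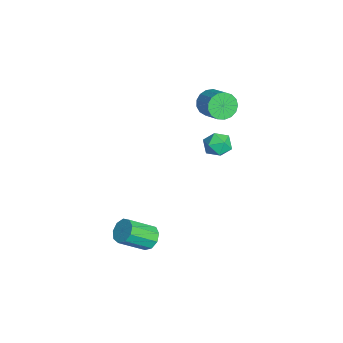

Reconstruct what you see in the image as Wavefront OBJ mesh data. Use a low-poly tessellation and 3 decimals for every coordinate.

v -4.436 1.739 0.713
v -3.951 0.992 0.33
v -2.599 1.473 1.104
v -3.084 2.221 1.487
v -3.894 1.332 0.019
v -2.542 1.813 0.793
v -3.961 1.766 -0.132
v -2.61 2.247 0.641
v -4.137 2.193 -0.09
v -2.786 2.674 0.683
v -4.382 2.517 0.136
v -3.03 2.998 0.909
v -4.639 2.662 0.494
v -3.287 3.143 1.267
v -4.849 2.596 0.903
v -3.497 3.077 1.676
v -4.965 2.334 1.268
v -3.613 2.815 2.041
v -4.959 1.936 1.506
v -3.608 2.417 2.28
v -4.834 1.492 1.563
v -3.482 1.973 2.336
v -4.617 1.105 1.425
v -3.266 1.586 2.198
v -4.359 0.864 1.124
v -3.007 1.345 1.897
v -4.119 0.823 0.729
v -2.767 1.304 1.502
v -3.248 1.837 -1.215
v -2.857 2.426 -1.859
v -1.863 1.194 -0.961
v -1.472 1.783 -1.605
v -1.794 2.13 -0.774
v -2.65 2.527 -0.931
v -2.07 1.093 -1.889
v -2.926 1.49 -2.046
v -2.129 1.966 -2.276
v -1.958 2.607 -1.587
v -2.762 1.013 -1.233
v -2.591 1.654 -0.544
v 3.494 -2.993 -4.007
v 4.046 -3.3 -4.546
v 4.397 -4.834 -3.313
v 3.846 -4.527 -2.773
v 4.304 -2.948 -4.182
v 4.656 -4.483 -2.949
v 4.184 -2.618 -3.737
v 4.535 -4.153 -2.503
v 3.741 -2.463 -3.417
v 4.092 -3.998 -2.184
v 3.182 -2.555 -3.374
v 3.534 -4.09 -2.141
v 2.77 -2.853 -3.626
v 3.121 -4.388 -2.393
v 2.696 -3.215 -4.057
v 3.048 -4.75 -2.824
v 2.996 -3.474 -4.464
v 3.348 -5.009 -3.231
v 3.529 -3.507 -4.657
v 3.88 -5.042 -3.424
f 2 1 5
f 2 5 3
f 3 5 6
f 3 6 4
f 5 1 7
f 5 7 6
f 6 7 8
f 6 8 4
f 7 1 9
f 7 9 8
f 8 9 10
f 8 10 4
f 9 1 11
f 9 11 10
f 10 11 12
f 10 12 4
f 11 1 13
f 11 13 12
f 12 13 14
f 12 14 4
f 13 1 15
f 13 15 14
f 14 15 16
f 14 16 4
f 15 1 17
f 15 17 16
f 16 17 18
f 16 18 4
f 17 1 19
f 17 19 18
f 18 19 20
f 18 20 4
f 19 1 21
f 19 21 20
f 20 21 22
f 20 22 4
f 21 1 23
f 21 23 22
f 22 23 24
f 22 24 4
f 23 1 25
f 23 25 24
f 24 25 26
f 24 26 4
f 25 1 27
f 25 27 26
f 26 27 28
f 26 28 4
f 27 1 2
f 27 2 28
f 28 2 3
f 28 3 4
f 29 40 34
f 29 34 30
f 29 30 36
f 29 36 39
f 29 39 40
f 30 34 38
f 34 40 33
f 40 39 31
f 39 36 35
f 36 30 37
f 32 38 33
f 32 33 31
f 32 31 35
f 32 35 37
f 32 37 38
f 33 38 34
f 31 33 40
f 35 31 39
f 37 35 36
f 38 37 30
f 42 41 45
f 42 45 43
f 43 45 46
f 43 46 44
f 45 41 47
f 45 47 46
f 46 47 48
f 46 48 44
f 47 41 49
f 47 49 48
f 48 49 50
f 48 50 44
f 49 41 51
f 49 51 50
f 50 51 52
f 50 52 44
f 51 41 53
f 51 53 52
f 52 53 54
f 52 54 44
f 53 41 55
f 53 55 54
f 54 55 56
f 54 56 44
f 55 41 57
f 55 57 56
f 56 57 58
f 56 58 44
f 57 41 59
f 57 59 58
f 58 59 60
f 58 60 44
f 59 41 42
f 59 42 60
f 60 42 43
f 60 43 44



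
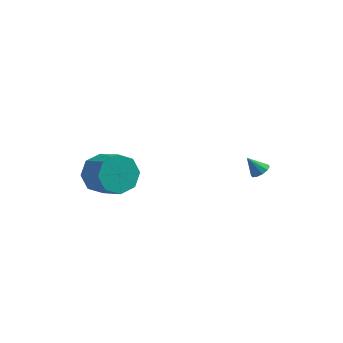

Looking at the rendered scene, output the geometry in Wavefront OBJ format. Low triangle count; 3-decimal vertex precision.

v -2.457 -2.091 0.68
v -1.867 -1.793 -0.136
v -0.753 -2.411 0.444
v -1.343 -2.709 1.26
v -1.873 -1.248 0.455
v -0.758 -1.867 1.035
v -2.22 -1.197 1.178
v -1.106 -1.816 1.758
v -2.707 -1.67 1.609
v -1.592 -2.288 2.189
v -3.047 -2.389 1.496
v -1.933 -3.007 2.076
v -3.042 -2.933 0.905
v -1.927 -3.552 1.485
v -2.694 -2.984 0.182
v -1.58 -3.603 0.762
v -2.208 -2.512 -0.249
v -1.093 -3.13 0.331
v 2.842 3.163 -0.894
v 3.107 2.74 -0.789
v 2.258 2.997 -0.086
v 3.245 2.981 -0.64
v 3.229 3.291 -0.588
v 3.065 3.552 -0.653
v 2.816 3.665 -0.81
v 2.577 3.586 -0.999
v 2.438 3.345 -1.148
v 2.454 3.034 -1.2
v 2.618 2.773 -1.135
v 2.867 2.66 -0.978
f 2 1 5
f 2 5 3
f 3 5 6
f 3 6 4
f 5 1 7
f 5 7 6
f 6 7 8
f 6 8 4
f 7 1 9
f 7 9 8
f 8 9 10
f 8 10 4
f 9 1 11
f 9 11 10
f 10 11 12
f 10 12 4
f 11 1 13
f 11 13 12
f 12 13 14
f 12 14 4
f 13 1 15
f 13 15 14
f 14 15 16
f 14 16 4
f 15 1 17
f 15 17 16
f 16 17 18
f 16 18 4
f 17 1 2
f 17 2 18
f 18 2 3
f 18 3 4
f 20 19 22
f 20 22 21
f 22 19 23
f 22 23 21
f 23 19 24
f 23 24 21
f 24 19 25
f 24 25 21
f 25 19 26
f 25 26 21
f 26 19 27
f 26 27 21
f 27 19 28
f 27 28 21
f 28 19 29
f 28 29 21
f 29 19 30
f 29 30 21
f 30 19 20
f 30 20 21



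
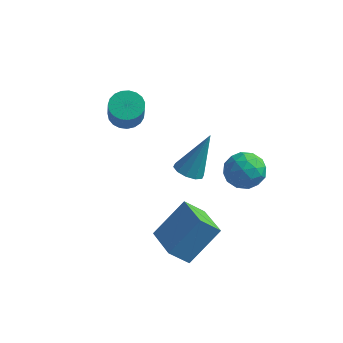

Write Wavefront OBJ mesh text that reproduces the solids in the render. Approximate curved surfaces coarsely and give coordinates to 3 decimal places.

v -2.05 1.928 -3.534
v -1.579 1.467 -3.496
v -1.45 2.692 -1.706
v -1.421 1.793 -3.684
v -1.504 2.171 -3.814
v -1.794 2.455 -3.838
v -2.183 2.539 -3.746
v -2.52 2.389 -3.572
v -2.678 2.063 -3.384
v -2.596 1.686 -3.254
v -2.305 1.401 -3.23
v -1.917 1.317 -3.323
v -4.016 0.443 0.491
v -3.432 0.826 0.538
v -3.1 0.18 1.676
v -3.684 -0.203 1.629
v -3.622 0.988 0.685
v -3.291 0.343 1.824
v -3.881 1.056 0.8
v -3.55 0.411 1.938
v -4.164 1.019 0.86
v -3.832 0.373 1.999
v -4.42 0.881 0.857
v -4.089 0.236 1.996
v -4.607 0.668 0.791
v -4.275 0.023 1.929
v -4.691 0.416 0.672
v -4.36 -0.23 1.811
v -4.659 0.168 0.523
v -4.327 -0.477 1.661
v -4.515 -0.032 0.367
v -4.184 -0.677 1.506
v -4.286 -0.15 0.233
v -3.954 -0.795 1.372
v -4.009 -0.165 0.144
v -3.677 -0.811 1.282
v -3.734 -0.076 0.115
v -3.402 -0.721 1.253
v -3.507 0.103 0.15
v -3.175 -0.542 1.289
v -3.368 0.341 0.245
v -3.037 -0.304 1.383
v -3.342 0.597 0.382
v -3.01 -0.049 1.52
v -0.062 1.097 -1.757
v 0.353 1.292 -1.002
v 1.067 0.328 -2.178
v 1.482 0.523 -1.423
v 0.777 -0.009 -1.415
v 0.079 0.466 -1.155
v 1.341 1.154 -2.025
v 0.643 1.629 -1.765
v 1.22 1.327 -1.168
v 0.871 0.609 -0.791
v 0.549 1.011 -2.389
v 0.2 0.293 -2.012
v 0.047 1.262 -1.342
v 1.373 0.358 -1.838
v 0.959 0.045 -1.833
v 1.203 0.16 -1.389
v -0.114 0.776 -1.432
v 0.129 0.891 -0.988
v 0.379 0.127 -1.231
v 1.291 0.729 -2.192
v 1.534 0.844 -1.748
v 0.217 1.46 -1.791
v 0.461 1.575 -1.347
v 1.041 1.493 -1.949
v 0.8 1.397 -0.996
v 1.463 0.945 -1.244
v 1.38 1.316 -1.598
v 0.97 1.595 -1.445
v 0.595 0.975 -0.774
v 1.258 0.523 -1.022
v 0.844 0.21 -1.017
v 0.434 0.49 -0.864
v 1.105 0.996 -0.872
v 0.162 1.097 -2.158
v 0.825 0.645 -2.406
v 0.986 1.13 -2.316
v 0.576 1.41 -2.163
v -0.043 0.675 -1.936
v 0.62 0.223 -2.184
v 0.45 0.025 -1.735
v 0.04 0.304 -1.582
v 0.315 0.624 -2.308
v -1.673 -2.398 -3.539
v -0.874 -1.318 -2.238
v -1.028 -1.958 -4.3
v -0.229 -0.878 -2.999
v -0.551 -3.562 -3.261
v 0.248 -2.482 -1.96
v 0.094 -3.122 -4.022
v 0.893 -2.042 -2.721
f 2 1 4
f 2 4 3
f 4 1 5
f 4 5 3
f 5 1 6
f 5 6 3
f 6 1 7
f 6 7 3
f 7 1 8
f 7 8 3
f 8 1 9
f 8 9 3
f 9 1 10
f 9 10 3
f 10 1 11
f 10 11 3
f 11 1 12
f 11 12 3
f 12 1 2
f 12 2 3
f 14 13 17
f 14 17 15
f 15 17 18
f 15 18 16
f 17 13 19
f 17 19 18
f 18 19 20
f 18 20 16
f 19 13 21
f 19 21 20
f 20 21 22
f 20 22 16
f 21 13 23
f 21 23 22
f 22 23 24
f 22 24 16
f 23 13 25
f 23 25 24
f 24 25 26
f 24 26 16
f 25 13 27
f 25 27 26
f 26 27 28
f 26 28 16
f 27 13 29
f 27 29 28
f 28 29 30
f 28 30 16
f 29 13 31
f 29 31 30
f 30 31 32
f 30 32 16
f 31 13 33
f 31 33 32
f 32 33 34
f 32 34 16
f 33 13 35
f 33 35 34
f 34 35 36
f 34 36 16
f 35 13 37
f 35 37 36
f 36 37 38
f 36 38 16
f 37 13 39
f 37 39 38
f 38 39 40
f 38 40 16
f 39 13 41
f 39 41 40
f 40 41 42
f 40 42 16
f 41 13 43
f 41 43 42
f 42 43 44
f 42 44 16
f 43 13 14
f 43 14 44
f 44 14 15
f 44 15 16
f 45 82 61
f 82 56 85
f 61 85 50
f 82 85 61
f 45 61 57
f 61 50 62
f 57 62 46
f 61 62 57
f 45 57 66
f 57 46 67
f 66 67 52
f 57 67 66
f 45 66 78
f 66 52 81
f 78 81 55
f 66 81 78
f 45 78 82
f 78 55 86
f 82 86 56
f 78 86 82
f 46 62 73
f 62 50 76
f 73 76 54
f 62 76 73
f 50 85 63
f 85 56 84
f 63 84 49
f 85 84 63
f 56 86 83
f 86 55 79
f 83 79 47
f 86 79 83
f 55 81 80
f 81 52 68
f 80 68 51
f 81 68 80
f 52 67 72
f 67 46 69
f 72 69 53
f 67 69 72
f 48 74 60
f 74 54 75
f 60 75 49
f 74 75 60
f 48 60 58
f 60 49 59
f 58 59 47
f 60 59 58
f 48 58 65
f 58 47 64
f 65 64 51
f 58 64 65
f 48 65 70
f 65 51 71
f 70 71 53
f 65 71 70
f 48 70 74
f 70 53 77
f 74 77 54
f 70 77 74
f 49 75 63
f 75 54 76
f 63 76 50
f 75 76 63
f 47 59 83
f 59 49 84
f 83 84 56
f 59 84 83
f 51 64 80
f 64 47 79
f 80 79 55
f 64 79 80
f 53 71 72
f 71 51 68
f 72 68 52
f 71 68 72
f 54 77 73
f 77 53 69
f 73 69 46
f 77 69 73
f 88 90 87
f 91 88 87
f 87 90 89
f 89 91 87
f 88 94 90
f 92 88 91
f 92 94 88
f 90 94 89
f 93 91 89
f 89 94 93
f 93 92 91
f 94 92 93



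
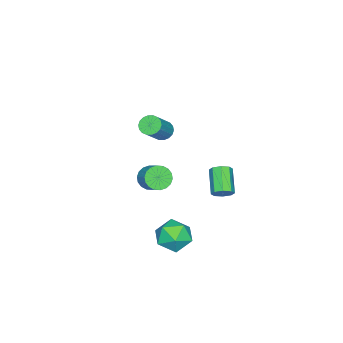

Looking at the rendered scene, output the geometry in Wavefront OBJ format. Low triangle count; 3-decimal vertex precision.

v 3.36 1.249 -2.944
v 3.758 1.858 -2.184
v 3.862 -0.138 -2.096
v 4.26 0.471 -1.336
v 3.219 0.411 -1.47
v 2.908 1.267 -1.994
v 4.712 0.453 -2.286
v 4.401 1.309 -2.81
v 4.593 1.366 -1.778
v 3.671 1.34 -1.274
v 3.949 0.38 -3.006
v 3.027 0.354 -2.502
v -0.612 -2.835 -2.173
v -0.118 -3.383 -1.952
v 0.425 -2.633 -1.305
v -0.068 -2.085 -1.527
v 0.033 -3.253 -2.23
v 0.576 -2.502 -1.583
v 0.056 -3.04 -2.497
v 0.6 -2.289 -1.85
v -0.052 -2.786 -2.7
v 0.491 -2.035 -2.053
v -0.272 -2.542 -2.799
v 0.271 -1.791 -2.152
v -0.559 -2.356 -2.774
v -0.016 -1.606 -2.127
v -0.856 -2.265 -2.63
v -0.313 -1.515 -1.983
v -1.105 -2.287 -2.395
v -0.562 -1.537 -1.748
v -1.256 -2.418 -2.117
v -0.713 -1.667 -1.47
v -1.28 -2.631 -1.85
v -0.736 -1.88 -1.203
v -1.171 -2.885 -1.647
v -0.628 -2.134 -1
v -0.951 -3.129 -1.548
v -0.408 -2.378 -0.901
v -0.664 -3.314 -1.573
v -0.121 -2.564 -0.926
v -0.367 -3.405 -1.717
v 0.176 -2.655 -1.07
v -2.145 0.568 -3.254
v -1.827 0.729 -2.747
v -2.957 0.032 -1.818
v -3.275 -0.128 -2.326
v -2.139 1.061 -2.878
v -3.27 0.364 -1.949
v -2.455 1.105 -3.229
v -3.585 0.408 -2.301
v -2.589 0.834 -3.595
v -3.719 0.137 -2.667
v -2.463 0.408 -3.762
v -3.593 -0.289 -2.833
v -2.15 0.076 -3.631
v -3.281 -0.621 -2.702
v -1.835 0.032 -3.279
v -2.965 -0.665 -2.351
v -1.701 0.303 -2.913
v -2.831 -0.394 -1.985
v 0.198 -1.71 2.463
v 0.566 -1.409 2.081
v 1.85 -1.41 3.314
v 1.482 -1.71 3.697
v 0.44 -1.209 2.213
v 1.723 -1.209 3.446
v 0.265 -1.107 2.394
v 1.548 -1.108 3.628
v 0.077 -1.125 2.59
v 1.361 -1.126 3.823
v -0.086 -1.259 2.76
v 1.197 -1.26 3.993
v -0.194 -1.482 2.871
v 1.09 -1.483 4.105
v -0.223 -1.75 2.902
v 1.06 -1.751 4.136
v -0.17 -2.01 2.846
v 1.114 -2.011 4.079
v -0.043 -2.211 2.714
v 1.24 -2.211 3.947
v 0.132 -2.312 2.532
v 1.415 -2.313 3.766
v 0.319 -2.294 2.337
v 1.603 -2.295 3.57
v 0.483 -2.16 2.167
v 1.766 -2.161 3.4
v 0.59 -1.937 2.055
v 1.874 -1.938 3.289
v 0.62 -1.669 2.024
v 1.903 -1.67 3.258
f 1 12 6
f 1 6 2
f 1 2 8
f 1 8 11
f 1 11 12
f 2 6 10
f 6 12 5
f 12 11 3
f 11 8 7
f 8 2 9
f 4 10 5
f 4 5 3
f 4 3 7
f 4 7 9
f 4 9 10
f 5 10 6
f 3 5 12
f 7 3 11
f 9 7 8
f 10 9 2
f 14 13 17
f 14 17 15
f 15 17 18
f 15 18 16
f 17 13 19
f 17 19 18
f 18 19 20
f 18 20 16
f 19 13 21
f 19 21 20
f 20 21 22
f 20 22 16
f 21 13 23
f 21 23 22
f 22 23 24
f 22 24 16
f 23 13 25
f 23 25 24
f 24 25 26
f 24 26 16
f 25 13 27
f 25 27 26
f 26 27 28
f 26 28 16
f 27 13 29
f 27 29 28
f 28 29 30
f 28 30 16
f 29 13 31
f 29 31 30
f 30 31 32
f 30 32 16
f 31 13 33
f 31 33 32
f 32 33 34
f 32 34 16
f 33 13 35
f 33 35 34
f 34 35 36
f 34 36 16
f 35 13 37
f 35 37 36
f 36 37 38
f 36 38 16
f 37 13 39
f 37 39 38
f 38 39 40
f 38 40 16
f 39 13 41
f 39 41 40
f 40 41 42
f 40 42 16
f 41 13 14
f 41 14 42
f 42 14 15
f 42 15 16
f 44 43 47
f 44 47 45
f 45 47 48
f 45 48 46
f 47 43 49
f 47 49 48
f 48 49 50
f 48 50 46
f 49 43 51
f 49 51 50
f 50 51 52
f 50 52 46
f 51 43 53
f 51 53 52
f 52 53 54
f 52 54 46
f 53 43 55
f 53 55 54
f 54 55 56
f 54 56 46
f 55 43 57
f 55 57 56
f 56 57 58
f 56 58 46
f 57 43 59
f 57 59 58
f 58 59 60
f 58 60 46
f 59 43 44
f 59 44 60
f 60 44 45
f 60 45 46
f 62 61 65
f 62 65 63
f 63 65 66
f 63 66 64
f 65 61 67
f 65 67 66
f 66 67 68
f 66 68 64
f 67 61 69
f 67 69 68
f 68 69 70
f 68 70 64
f 69 61 71
f 69 71 70
f 70 71 72
f 70 72 64
f 71 61 73
f 71 73 72
f 72 73 74
f 72 74 64
f 73 61 75
f 73 75 74
f 74 75 76
f 74 76 64
f 75 61 77
f 75 77 76
f 76 77 78
f 76 78 64
f 77 61 79
f 77 79 78
f 78 79 80
f 78 80 64
f 79 61 81
f 79 81 80
f 80 81 82
f 80 82 64
f 81 61 83
f 81 83 82
f 82 83 84
f 82 84 64
f 83 61 85
f 83 85 84
f 84 85 86
f 84 86 64
f 85 61 87
f 85 87 86
f 86 87 88
f 86 88 64
f 87 61 89
f 87 89 88
f 88 89 90
f 88 90 64
f 89 61 62
f 89 62 90
f 90 62 63
f 90 63 64



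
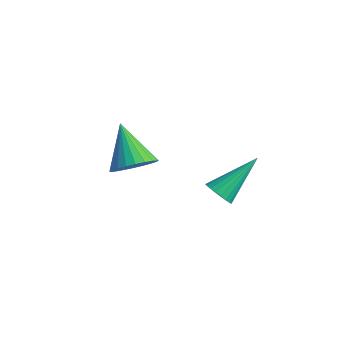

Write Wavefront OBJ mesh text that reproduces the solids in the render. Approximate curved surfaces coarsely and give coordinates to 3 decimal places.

v 3.097 1.821 -2.767
v 3.648 1.932 -3.029
v 3.363 3.459 -1.513
v 3.489 2.071 -3.177
v 3.263 2.167 -3.254
v 3.008 2.203 -3.247
v 2.768 2.173 -3.157
v 2.585 2.082 -3
v 2.491 1.946 -2.802
v 2.501 1.788 -2.598
v 2.615 1.636 -2.424
v 2.812 1.516 -2.309
v 3.058 1.449 -2.273
v 3.311 1.446 -2.322
v 3.527 1.508 -2.449
v 3.669 1.624 -2.63
v 3.711 1.774 -2.836
v -1.025 1.441 -3.564
v -0.487 1.049 -2.901
v -2.375 1.939 -2.176
v -0.36 1.394 -2.901
v -0.335 1.745 -3.003
v -0.415 2.05 -3.19
v -0.588 2.263 -3.434
v -0.827 2.35 -3.698
v -1.096 2.299 -3.942
v -1.355 2.117 -4.128
v -1.563 1.832 -4.228
v -1.69 1.488 -4.227
v -1.715 1.137 -4.126
v -1.635 0.831 -3.939
v -1.462 0.619 -3.695
v -1.223 0.532 -3.431
v -0.954 0.583 -3.187
v -0.695 0.765 -3.001
f 2 1 4
f 2 4 3
f 4 1 5
f 4 5 3
f 5 1 6
f 5 6 3
f 6 1 7
f 6 7 3
f 7 1 8
f 7 8 3
f 8 1 9
f 8 9 3
f 9 1 10
f 9 10 3
f 10 1 11
f 10 11 3
f 11 1 12
f 11 12 3
f 12 1 13
f 12 13 3
f 13 1 14
f 13 14 3
f 14 1 15
f 14 15 3
f 15 1 16
f 15 16 3
f 16 1 17
f 16 17 3
f 17 1 2
f 17 2 3
f 19 18 21
f 19 21 20
f 21 18 22
f 21 22 20
f 22 18 23
f 22 23 20
f 23 18 24
f 23 24 20
f 24 18 25
f 24 25 20
f 25 18 26
f 25 26 20
f 26 18 27
f 26 27 20
f 27 18 28
f 27 28 20
f 28 18 29
f 28 29 20
f 29 18 30
f 29 30 20
f 30 18 31
f 30 31 20
f 31 18 32
f 31 32 20
f 32 18 33
f 32 33 20
f 33 18 34
f 33 34 20
f 34 18 35
f 34 35 20
f 35 18 19
f 35 19 20



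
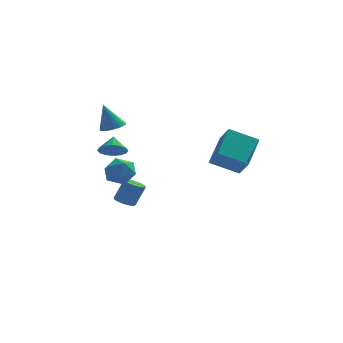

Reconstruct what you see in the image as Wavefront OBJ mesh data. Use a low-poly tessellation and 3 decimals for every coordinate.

v -3.102 -2.913 2.002
v -2.736 -2.42 1.521
v -3.138 -2.187 2.718
v -3.129 -2.366 1.446
v -3.515 -2.459 1.521
v -3.79 -2.673 1.724
v -3.881 -2.952 2.002
v -3.763 -3.22 2.28
v -3.468 -3.406 2.483
v -3.075 -3.46 2.558
v -2.689 -3.367 2.484
v -2.414 -3.153 2.28
v -2.323 -2.874 2.002
v -2.441 -2.606 1.724
v 2.254 -4.774 2.571
v 2.733 -3.22 3.718
v 1.781 -3.944 1.645
v 2.259 -2.39 2.792
v 3.781 -4.71 1.848
v 4.259 -3.156 2.995
v 3.307 -3.88 0.922
v 3.786 -2.326 2.069
v -2.721 -2.713 0.859
v -2.042 -3.191 1.289
v -3.298 -4.009 0.331
v -2.619 -4.487 0.761
v -3.281 -4.06 1.265
v -2.925 -3.259 1.591
v -2.415 -3.941 0.029
v -2.059 -3.14 0.355
v -1.852 -3.95 0.776
v -2.388 -4.023 1.54
v -2.952 -3.177 0.08
v -3.488 -3.25 0.844
v -3.693 2.739 1.795
v -3.153 3.231 1.964
v -4.207 2.761 3.385
v -3.372 3.41 1.89
v -3.64 3.487 1.803
v -3.917 3.451 1.714
v -4.159 3.305 1.637
v -4.331 3.074 1.585
v -4.405 2.792 1.565
v -4.371 2.502 1.58
v -4.234 2.248 1.627
v -4.015 2.068 1.701
v -3.746 1.991 1.788
v -3.47 2.028 1.877
v -3.228 2.173 1.954
v -3.056 2.404 2.006
v -2.982 2.687 2.026
v -3.016 2.977 2.011
v -2.966 1.373 -3.213
v -2.573 0.891 -3.316
v -2.022 1.065 -2.03
v -2.414 1.547 -1.927
v -2.427 1.111 -3.408
v -1.876 1.285 -2.122
v -2.387 1.383 -3.462
v -1.836 1.557 -2.176
v -2.462 1.654 -3.467
v -1.911 1.828 -2.181
v -2.636 1.868 -3.421
v -2.085 2.042 -2.135
v -2.876 1.985 -3.334
v -2.325 2.159 -2.048
v -3.134 1.98 -3.223
v -2.582 2.154 -1.937
v -3.358 1.855 -3.11
v -2.807 2.029 -1.824
v -3.504 1.635 -3.018
v -2.953 1.809 -1.732
v -3.544 1.363 -2.964
v -2.993 1.537 -1.678
v -3.469 1.092 -2.959
v -2.918 1.266 -1.673
v -3.295 0.878 -3.005
v -2.744 1.052 -1.719
v -3.055 0.761 -3.092
v -2.504 0.935 -1.806
v -2.798 0.766 -3.203
v -2.246 0.94 -1.917
f 2 1 4
f 2 4 3
f 4 1 5
f 4 5 3
f 5 1 6
f 5 6 3
f 6 1 7
f 6 7 3
f 7 1 8
f 7 8 3
f 8 1 9
f 8 9 3
f 9 1 10
f 9 10 3
f 10 1 11
f 10 11 3
f 11 1 12
f 11 12 3
f 12 1 13
f 12 13 3
f 13 1 14
f 13 14 3
f 14 1 2
f 14 2 3
f 16 18 15
f 19 16 15
f 15 18 17
f 17 19 15
f 16 22 18
f 20 16 19
f 20 22 16
f 18 22 17
f 21 19 17
f 17 22 21
f 21 20 19
f 22 20 21
f 23 34 28
f 23 28 24
f 23 24 30
f 23 30 33
f 23 33 34
f 24 28 32
f 28 34 27
f 34 33 25
f 33 30 29
f 30 24 31
f 26 32 27
f 26 27 25
f 26 25 29
f 26 29 31
f 26 31 32
f 27 32 28
f 25 27 34
f 29 25 33
f 31 29 30
f 32 31 24
f 36 35 38
f 36 38 37
f 38 35 39
f 38 39 37
f 39 35 40
f 39 40 37
f 40 35 41
f 40 41 37
f 41 35 42
f 41 42 37
f 42 35 43
f 42 43 37
f 43 35 44
f 43 44 37
f 44 35 45
f 44 45 37
f 45 35 46
f 45 46 37
f 46 35 47
f 46 47 37
f 47 35 48
f 47 48 37
f 48 35 49
f 48 49 37
f 49 35 50
f 49 50 37
f 50 35 51
f 50 51 37
f 51 35 52
f 51 52 37
f 52 35 36
f 52 36 37
f 54 53 57
f 54 57 55
f 55 57 58
f 55 58 56
f 57 53 59
f 57 59 58
f 58 59 60
f 58 60 56
f 59 53 61
f 59 61 60
f 60 61 62
f 60 62 56
f 61 53 63
f 61 63 62
f 62 63 64
f 62 64 56
f 63 53 65
f 63 65 64
f 64 65 66
f 64 66 56
f 65 53 67
f 65 67 66
f 66 67 68
f 66 68 56
f 67 53 69
f 67 69 68
f 68 69 70
f 68 70 56
f 69 53 71
f 69 71 70
f 70 71 72
f 70 72 56
f 71 53 73
f 71 73 72
f 72 73 74
f 72 74 56
f 73 53 75
f 73 75 74
f 74 75 76
f 74 76 56
f 75 53 77
f 75 77 76
f 76 77 78
f 76 78 56
f 77 53 79
f 77 79 78
f 78 79 80
f 78 80 56
f 79 53 81
f 79 81 80
f 80 81 82
f 80 82 56
f 81 53 54
f 81 54 82
f 82 54 55
f 82 55 56

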